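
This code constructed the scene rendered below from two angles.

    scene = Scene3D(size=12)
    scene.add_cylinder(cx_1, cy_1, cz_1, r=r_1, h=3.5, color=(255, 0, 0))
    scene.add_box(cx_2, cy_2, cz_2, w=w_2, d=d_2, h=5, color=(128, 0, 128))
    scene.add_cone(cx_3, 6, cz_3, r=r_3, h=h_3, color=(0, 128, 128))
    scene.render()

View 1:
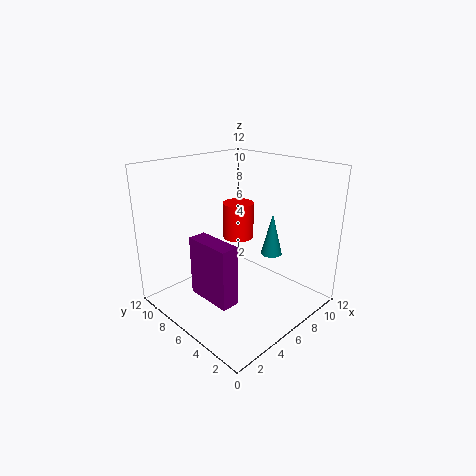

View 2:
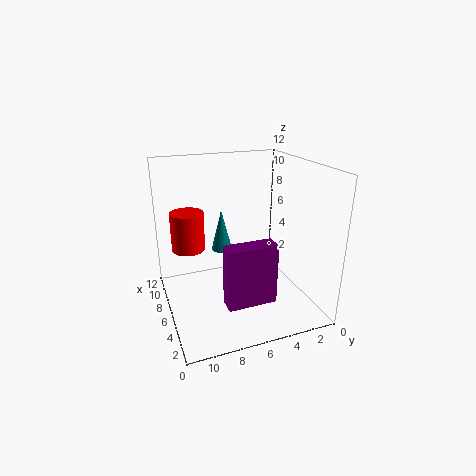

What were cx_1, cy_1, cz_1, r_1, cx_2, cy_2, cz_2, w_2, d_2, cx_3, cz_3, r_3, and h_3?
cx_1 = 9.5, cy_1 = 9.5, cz_1 = 4, r_1 = 1.5, cx_2 = 2.5, cy_2 = 4, cz_2 = 1.5, w_2 = 1.5, d_2 = 4, cx_3 = 10.5, cz_3 = 3, r_3 = 1, h_3 = 4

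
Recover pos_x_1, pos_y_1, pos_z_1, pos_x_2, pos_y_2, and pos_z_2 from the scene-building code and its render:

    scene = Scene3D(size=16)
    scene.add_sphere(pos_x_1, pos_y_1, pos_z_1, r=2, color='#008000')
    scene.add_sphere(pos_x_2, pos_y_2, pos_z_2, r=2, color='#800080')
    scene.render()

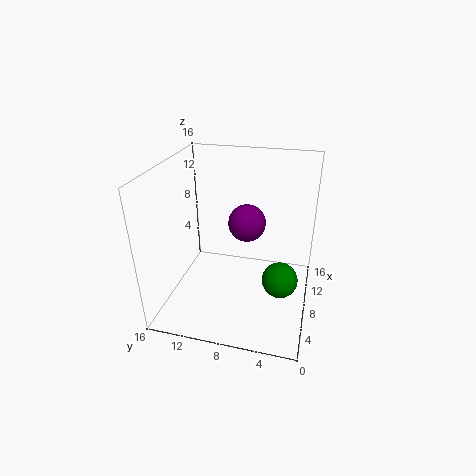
pos_x_1 = 7.5; pos_y_1 = 3; pos_z_1 = 3.5; pos_x_2 = 8; pos_y_2 = 7; pos_z_2 = 10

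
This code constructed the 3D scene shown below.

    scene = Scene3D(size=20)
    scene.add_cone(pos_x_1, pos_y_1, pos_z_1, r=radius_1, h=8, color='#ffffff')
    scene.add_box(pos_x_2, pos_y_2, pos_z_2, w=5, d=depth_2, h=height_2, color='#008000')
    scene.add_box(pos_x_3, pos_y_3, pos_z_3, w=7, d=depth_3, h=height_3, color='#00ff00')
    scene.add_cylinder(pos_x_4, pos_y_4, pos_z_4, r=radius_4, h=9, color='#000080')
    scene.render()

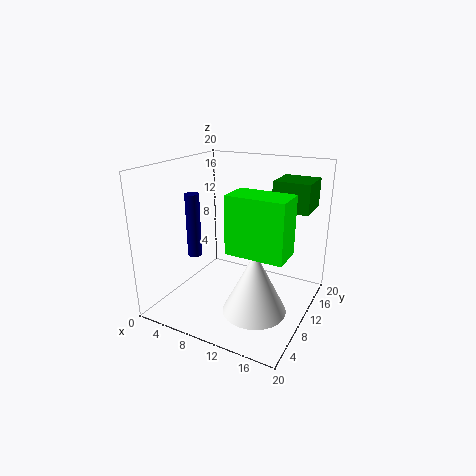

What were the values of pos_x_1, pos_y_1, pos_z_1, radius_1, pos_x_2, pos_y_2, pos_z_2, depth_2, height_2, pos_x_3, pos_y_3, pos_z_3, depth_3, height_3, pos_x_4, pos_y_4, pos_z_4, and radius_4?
pos_x_1 = 15, pos_y_1 = 5, pos_z_1 = 3, radius_1 = 4, pos_x_2 = 14, pos_y_2 = 12, pos_z_2 = 14, depth_2 = 5, height_2 = 4, pos_x_3 = 12, pos_y_3 = 3, pos_z_3 = 11, depth_3 = 4, height_3 = 7, pos_x_4 = 4, pos_y_4 = 8, pos_z_4 = 7, radius_4 = 1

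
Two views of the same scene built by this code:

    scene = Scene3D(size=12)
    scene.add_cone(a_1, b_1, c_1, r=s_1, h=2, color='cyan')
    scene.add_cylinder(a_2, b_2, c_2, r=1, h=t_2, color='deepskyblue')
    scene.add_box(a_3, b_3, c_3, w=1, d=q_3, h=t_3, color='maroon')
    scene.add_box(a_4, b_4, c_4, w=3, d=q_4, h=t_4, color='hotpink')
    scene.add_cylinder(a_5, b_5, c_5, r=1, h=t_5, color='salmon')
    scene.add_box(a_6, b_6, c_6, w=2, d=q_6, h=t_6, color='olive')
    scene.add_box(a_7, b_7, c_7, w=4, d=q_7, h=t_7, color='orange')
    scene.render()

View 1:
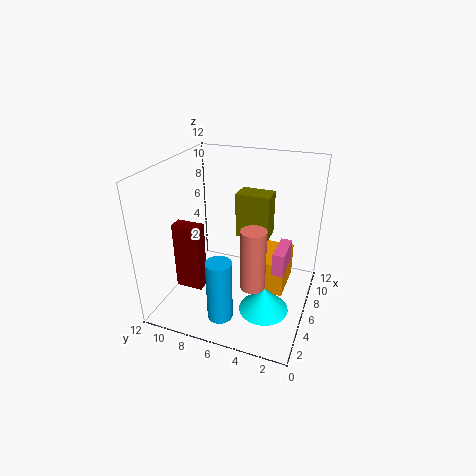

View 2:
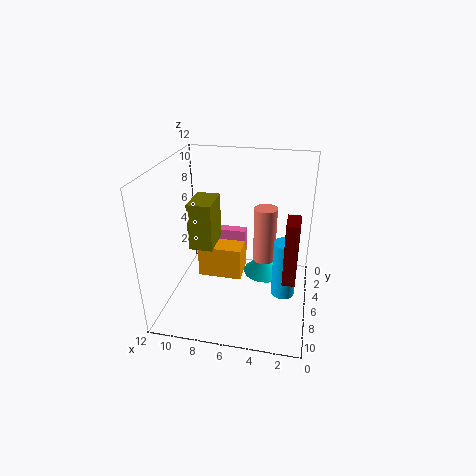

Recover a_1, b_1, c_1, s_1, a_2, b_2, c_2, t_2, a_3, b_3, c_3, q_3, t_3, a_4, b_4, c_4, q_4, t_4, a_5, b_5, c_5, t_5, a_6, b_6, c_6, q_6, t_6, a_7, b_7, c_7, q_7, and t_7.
a_1 = 4, b_1 = 3, c_1 = 1, s_1 = 2, a_2 = 2, b_2 = 6, c_2 = 1, t_2 = 5, a_3 = 1, b_3 = 7, c_3 = 4, q_3 = 2, t_3 = 5, a_4 = 6, b_4 = 2, c_4 = 3, q_4 = 1, t_4 = 2, a_5 = 4, b_5 = 4, c_5 = 3, t_5 = 5, a_6 = 8, b_6 = 4, c_6 = 5, q_6 = 3, t_6 = 4, a_7 = 6, b_7 = 2, c_7 = 1, q_7 = 3, t_7 = 3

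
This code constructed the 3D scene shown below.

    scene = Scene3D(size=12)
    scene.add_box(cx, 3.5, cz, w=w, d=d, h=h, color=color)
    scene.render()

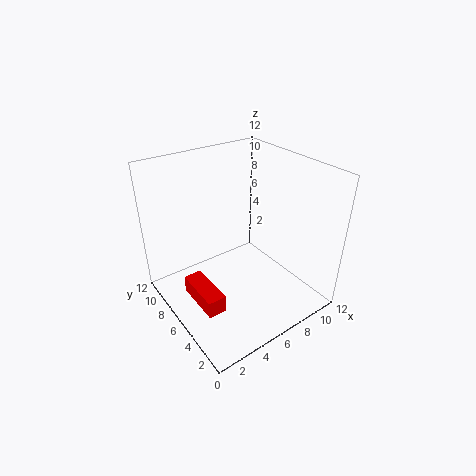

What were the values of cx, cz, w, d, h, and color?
cx = 1.5; cz = 1.5; w = 1.5; d = 4; h = 1.5; color = 'red'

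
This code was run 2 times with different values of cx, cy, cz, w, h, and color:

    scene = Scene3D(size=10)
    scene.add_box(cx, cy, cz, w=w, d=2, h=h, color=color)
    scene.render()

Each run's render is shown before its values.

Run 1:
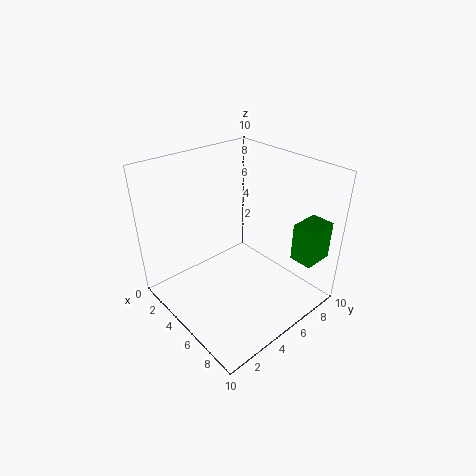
cx = 8.5, cy = 6.5, cz = 4.5, w = 1.5, h = 2.5, color = 'green'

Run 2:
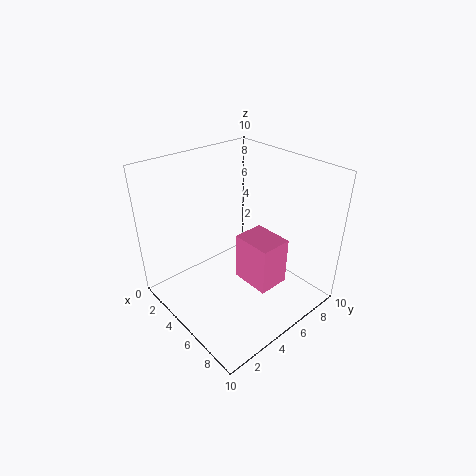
cx = 6.5, cy = 3.5, cz = 3.5, w = 2.5, h = 3, color = 'hotpink'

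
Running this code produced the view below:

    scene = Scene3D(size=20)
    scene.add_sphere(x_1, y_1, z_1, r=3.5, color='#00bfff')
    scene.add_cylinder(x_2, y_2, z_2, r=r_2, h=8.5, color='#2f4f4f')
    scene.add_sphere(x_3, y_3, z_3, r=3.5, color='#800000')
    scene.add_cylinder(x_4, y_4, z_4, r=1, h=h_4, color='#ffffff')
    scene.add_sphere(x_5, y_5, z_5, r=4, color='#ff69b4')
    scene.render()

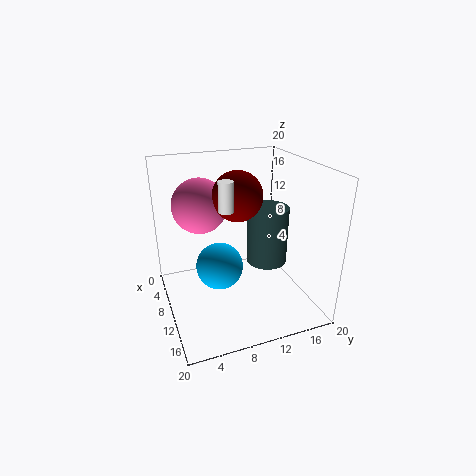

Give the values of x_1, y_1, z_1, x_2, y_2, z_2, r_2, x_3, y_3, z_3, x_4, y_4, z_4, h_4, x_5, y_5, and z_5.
x_1 = 7.5, y_1 = 8, z_1 = 4.5, x_2 = 9, y_2 = 15, z_2 = 5, r_2 = 3, x_3 = 8.5, y_3 = 10.5, z_3 = 15.5, x_4 = 11, y_4 = 8, z_4 = 14.5, h_4 = 4, x_5 = 5, y_5 = 6, z_5 = 13.5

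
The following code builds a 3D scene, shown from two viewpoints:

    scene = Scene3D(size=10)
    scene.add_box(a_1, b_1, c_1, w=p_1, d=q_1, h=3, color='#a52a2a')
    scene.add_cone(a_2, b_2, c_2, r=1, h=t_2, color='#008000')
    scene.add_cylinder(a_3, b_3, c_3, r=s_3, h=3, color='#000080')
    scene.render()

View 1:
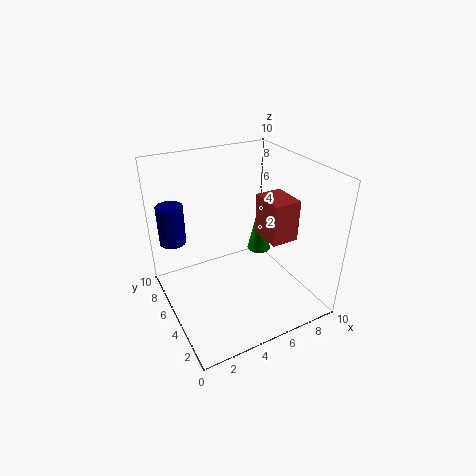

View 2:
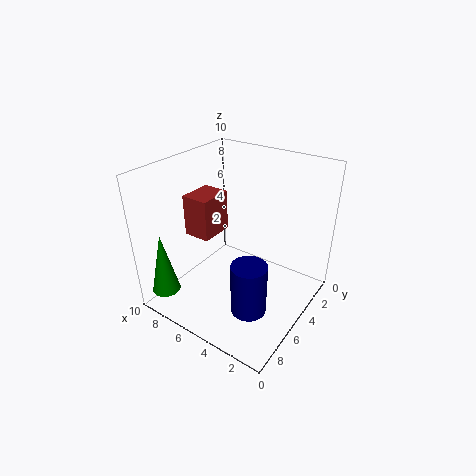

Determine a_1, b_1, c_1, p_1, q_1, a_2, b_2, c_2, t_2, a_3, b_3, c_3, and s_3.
a_1 = 7, b_1 = 3.5, c_1 = 4.5, p_1 = 2, q_1 = 2.5, a_2 = 9, b_2 = 8.5, c_2 = 1, t_2 = 4.5, a_3 = 1.5, b_3 = 9, c_3 = 3.5, s_3 = 1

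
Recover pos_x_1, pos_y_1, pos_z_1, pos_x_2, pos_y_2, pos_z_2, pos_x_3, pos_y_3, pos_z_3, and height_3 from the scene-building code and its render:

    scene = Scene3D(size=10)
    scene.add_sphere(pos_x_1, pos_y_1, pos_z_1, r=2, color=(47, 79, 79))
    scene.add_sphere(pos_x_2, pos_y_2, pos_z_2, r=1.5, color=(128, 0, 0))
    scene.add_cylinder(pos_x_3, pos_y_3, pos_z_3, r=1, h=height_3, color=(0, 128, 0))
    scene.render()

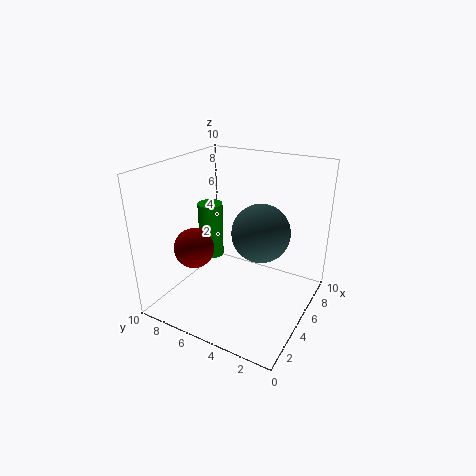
pos_x_1 = 5.5, pos_y_1 = 3.5, pos_z_1 = 5.5, pos_x_2 = 4.5, pos_y_2 = 8.5, pos_z_2 = 3.5, pos_x_3 = 7.5, pos_y_3 = 9, pos_z_3 = 1.5, height_3 = 4.5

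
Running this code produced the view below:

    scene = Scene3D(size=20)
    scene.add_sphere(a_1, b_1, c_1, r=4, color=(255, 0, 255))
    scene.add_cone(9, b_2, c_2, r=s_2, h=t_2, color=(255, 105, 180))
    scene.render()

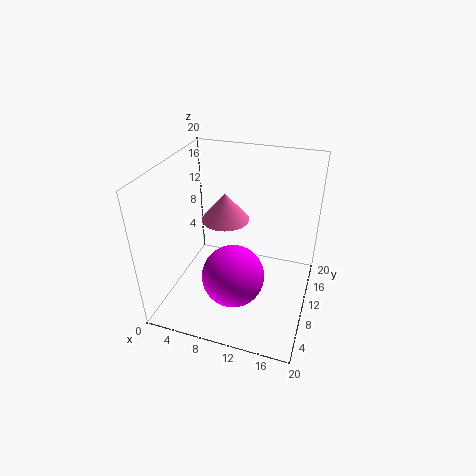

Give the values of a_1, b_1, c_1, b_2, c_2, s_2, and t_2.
a_1 = 11; b_1 = 5; c_1 = 7.5; b_2 = 8; c_2 = 14; s_2 = 3; t_2 = 3.5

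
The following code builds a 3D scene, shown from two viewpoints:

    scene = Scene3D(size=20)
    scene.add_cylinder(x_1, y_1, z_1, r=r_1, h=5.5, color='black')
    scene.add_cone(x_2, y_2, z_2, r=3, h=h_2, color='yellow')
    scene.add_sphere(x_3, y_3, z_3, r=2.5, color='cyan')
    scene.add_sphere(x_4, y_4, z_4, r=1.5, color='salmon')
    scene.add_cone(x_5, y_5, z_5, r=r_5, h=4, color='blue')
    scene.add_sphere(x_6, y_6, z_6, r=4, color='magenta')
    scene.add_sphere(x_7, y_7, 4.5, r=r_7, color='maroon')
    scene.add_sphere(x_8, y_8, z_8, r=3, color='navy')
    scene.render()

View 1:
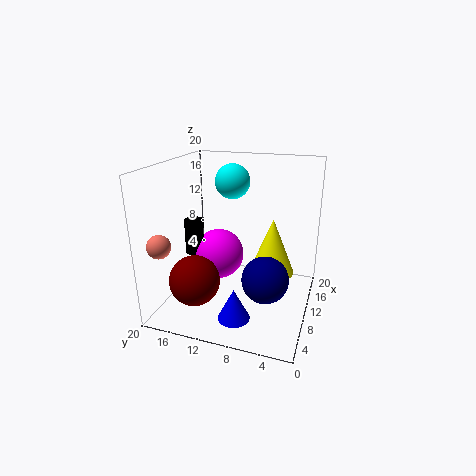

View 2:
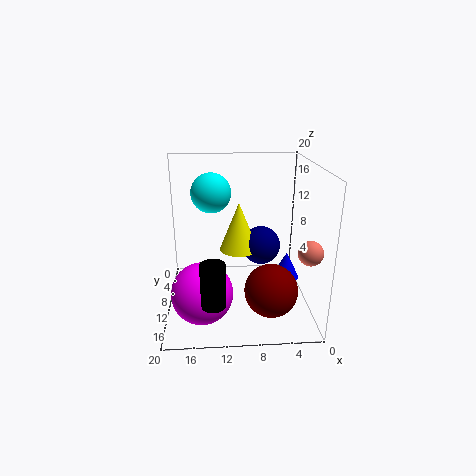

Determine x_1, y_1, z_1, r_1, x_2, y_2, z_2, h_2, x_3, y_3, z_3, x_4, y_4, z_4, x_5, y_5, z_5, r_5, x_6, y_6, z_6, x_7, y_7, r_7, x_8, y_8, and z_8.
x_1 = 13.5, y_1 = 18.5, z_1 = 5, r_1 = 1.5, x_2 = 9.5, y_2 = 5, z_2 = 6, h_2 = 7.5, x_3 = 13.5, y_3 = 12, z_3 = 17, x_4 = 2, y_4 = 17.5, z_4 = 11, x_5 = 2.5, y_5 = 8, z_5 = 2.5, r_5 = 2, x_6 = 15, y_6 = 15, z_6 = 4.5, x_7 = 6, y_7 = 15, r_7 = 3.5, x_8 = 6, y_8 = 5, z_8 = 6.5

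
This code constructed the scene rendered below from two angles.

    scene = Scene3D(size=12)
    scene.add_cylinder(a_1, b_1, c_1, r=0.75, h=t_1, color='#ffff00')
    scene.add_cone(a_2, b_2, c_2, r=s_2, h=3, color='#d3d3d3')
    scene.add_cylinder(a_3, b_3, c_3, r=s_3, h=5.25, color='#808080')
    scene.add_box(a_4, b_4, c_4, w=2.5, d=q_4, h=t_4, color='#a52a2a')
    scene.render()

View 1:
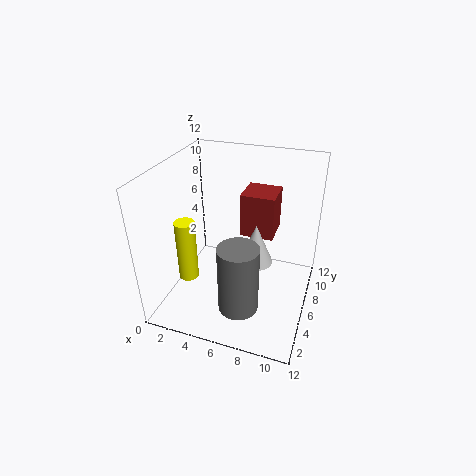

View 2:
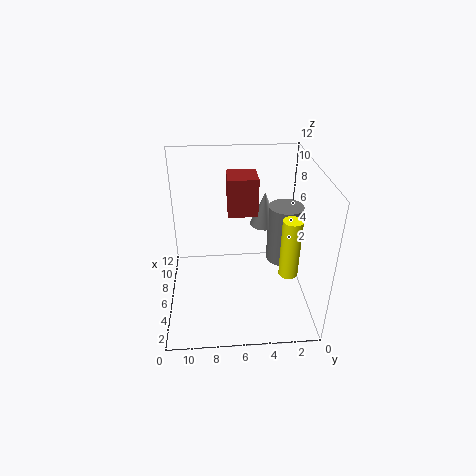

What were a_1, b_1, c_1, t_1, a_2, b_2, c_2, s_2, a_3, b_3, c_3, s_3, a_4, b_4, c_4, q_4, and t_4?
a_1 = 3.25, b_1 = 2.25, c_1 = 4.25, t_1 = 4.75, a_2 = 8.25, b_2 = 3.5, c_2 = 6, s_2 = 1.25, a_3 = 7.5, b_3 = 1.75, c_3 = 2.75, s_3 = 1.5, a_4 = 6.75, b_4 = 4.25, c_4 = 7.5, q_4 = 2.5, t_4 = 3.25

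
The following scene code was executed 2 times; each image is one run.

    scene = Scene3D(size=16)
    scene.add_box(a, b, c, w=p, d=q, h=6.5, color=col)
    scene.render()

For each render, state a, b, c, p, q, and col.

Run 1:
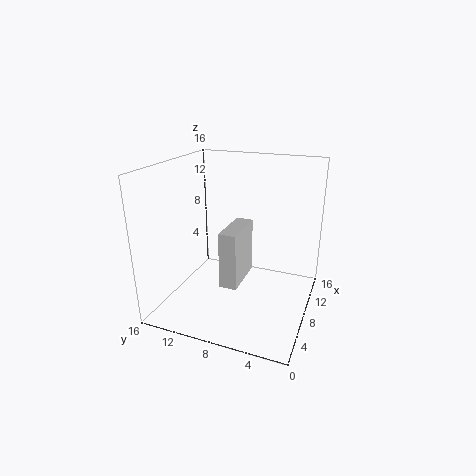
a = 6; b = 7.5; c = 2.5; p = 5.5; q = 2; col = 'lightgray'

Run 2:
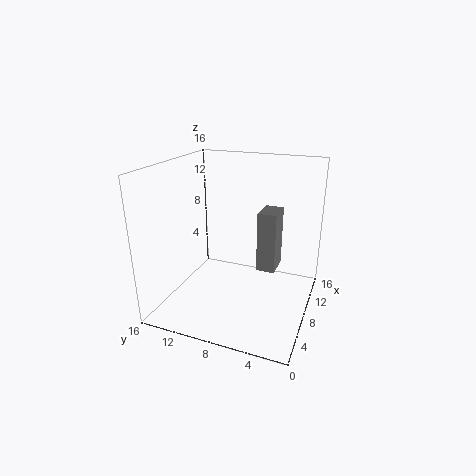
a = 7; b = 3.5; c = 5; p = 3; q = 2; col = 'gray'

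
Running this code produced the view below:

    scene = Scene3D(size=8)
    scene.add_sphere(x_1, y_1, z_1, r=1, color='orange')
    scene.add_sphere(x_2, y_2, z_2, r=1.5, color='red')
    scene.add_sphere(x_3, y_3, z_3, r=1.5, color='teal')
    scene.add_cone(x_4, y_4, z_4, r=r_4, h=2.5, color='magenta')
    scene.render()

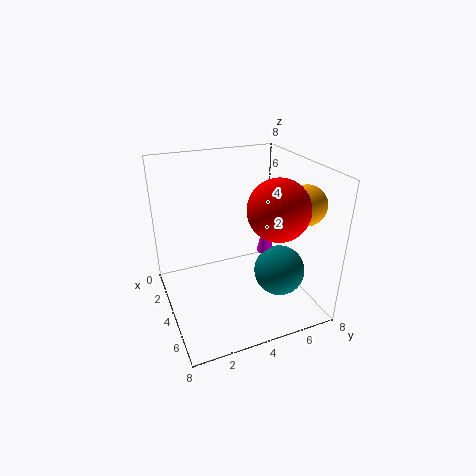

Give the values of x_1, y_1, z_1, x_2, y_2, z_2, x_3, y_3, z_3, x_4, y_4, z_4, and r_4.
x_1 = 6.5, y_1 = 6.5, z_1 = 6.5, x_2 = 6.5, y_2 = 5, z_2 = 6.5, x_3 = 4.5, y_3 = 6.5, z_3 = 1.5, x_4 = 3.5, y_4 = 6, z_4 = 2.5, r_4 = 0.5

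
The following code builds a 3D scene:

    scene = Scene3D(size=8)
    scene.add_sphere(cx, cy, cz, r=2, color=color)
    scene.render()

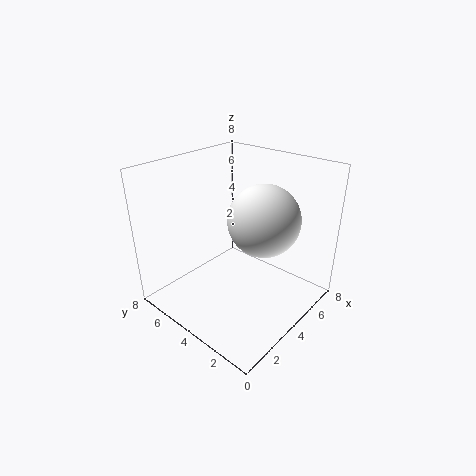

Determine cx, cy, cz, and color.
cx = 5; cy = 3; cz = 5; color = 'white'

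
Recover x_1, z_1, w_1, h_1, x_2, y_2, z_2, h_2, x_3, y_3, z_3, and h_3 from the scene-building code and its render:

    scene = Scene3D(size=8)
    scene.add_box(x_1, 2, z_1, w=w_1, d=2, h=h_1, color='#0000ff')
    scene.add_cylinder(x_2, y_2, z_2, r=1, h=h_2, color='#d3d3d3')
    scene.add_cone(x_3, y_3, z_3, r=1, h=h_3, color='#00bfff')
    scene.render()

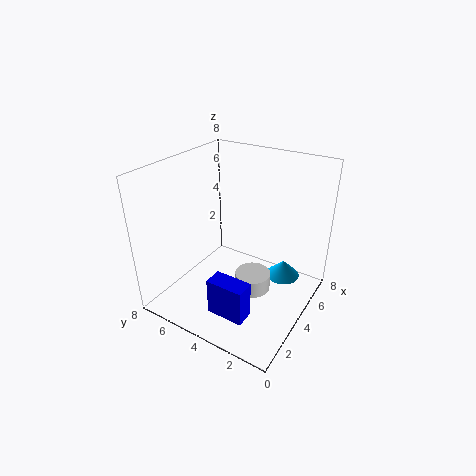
x_1 = 1, z_1 = 1, w_1 = 1, h_1 = 2, x_2 = 4, y_2 = 3, z_2 = 1, h_2 = 1, x_3 = 6, y_3 = 2, z_3 = 1, h_3 = 1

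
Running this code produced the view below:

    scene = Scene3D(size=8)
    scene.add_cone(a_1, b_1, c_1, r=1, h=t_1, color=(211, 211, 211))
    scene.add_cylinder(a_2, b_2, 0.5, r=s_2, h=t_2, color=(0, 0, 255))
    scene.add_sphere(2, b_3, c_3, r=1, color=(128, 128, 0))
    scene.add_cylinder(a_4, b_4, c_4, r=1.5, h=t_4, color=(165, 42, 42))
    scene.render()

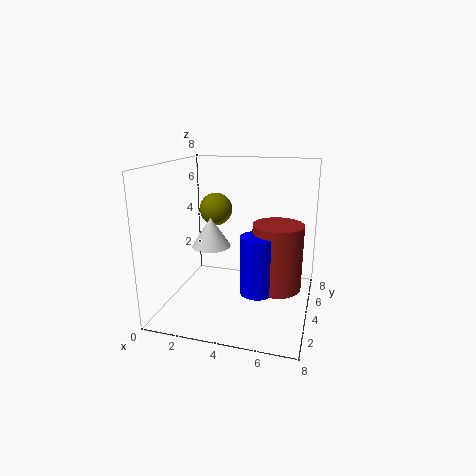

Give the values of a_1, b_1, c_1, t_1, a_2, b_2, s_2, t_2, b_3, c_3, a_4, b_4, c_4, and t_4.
a_1 = 3; b_1 = 2.5; c_1 = 4; t_1 = 1.5; a_2 = 5; b_2 = 4.5; s_2 = 1; t_2 = 3.5; b_3 = 6; c_3 = 5; a_4 = 6; b_4 = 5.5; c_4 = 0.5; t_4 = 4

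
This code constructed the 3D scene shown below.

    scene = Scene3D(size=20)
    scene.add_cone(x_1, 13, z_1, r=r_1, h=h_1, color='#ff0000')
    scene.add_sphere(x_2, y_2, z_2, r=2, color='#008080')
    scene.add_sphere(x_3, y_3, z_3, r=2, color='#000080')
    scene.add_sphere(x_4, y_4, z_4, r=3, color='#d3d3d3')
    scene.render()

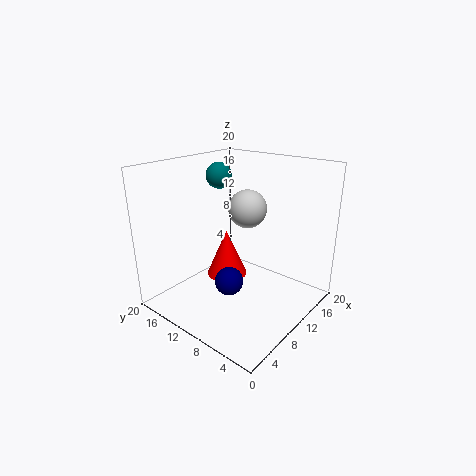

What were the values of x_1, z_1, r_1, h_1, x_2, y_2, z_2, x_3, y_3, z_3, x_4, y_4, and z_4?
x_1 = 11, z_1 = 3, r_1 = 3, h_1 = 7, x_2 = 14, y_2 = 17, z_2 = 17, x_3 = 8, y_3 = 10, z_3 = 4, x_4 = 16, y_4 = 13, z_4 = 12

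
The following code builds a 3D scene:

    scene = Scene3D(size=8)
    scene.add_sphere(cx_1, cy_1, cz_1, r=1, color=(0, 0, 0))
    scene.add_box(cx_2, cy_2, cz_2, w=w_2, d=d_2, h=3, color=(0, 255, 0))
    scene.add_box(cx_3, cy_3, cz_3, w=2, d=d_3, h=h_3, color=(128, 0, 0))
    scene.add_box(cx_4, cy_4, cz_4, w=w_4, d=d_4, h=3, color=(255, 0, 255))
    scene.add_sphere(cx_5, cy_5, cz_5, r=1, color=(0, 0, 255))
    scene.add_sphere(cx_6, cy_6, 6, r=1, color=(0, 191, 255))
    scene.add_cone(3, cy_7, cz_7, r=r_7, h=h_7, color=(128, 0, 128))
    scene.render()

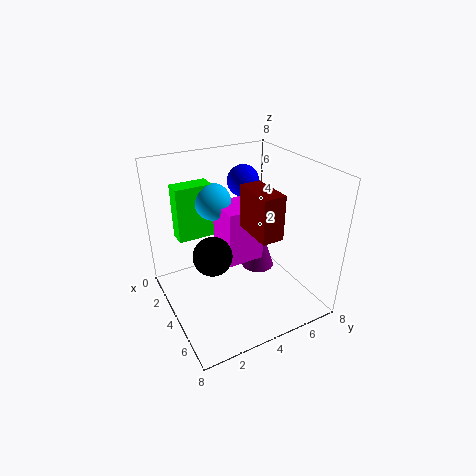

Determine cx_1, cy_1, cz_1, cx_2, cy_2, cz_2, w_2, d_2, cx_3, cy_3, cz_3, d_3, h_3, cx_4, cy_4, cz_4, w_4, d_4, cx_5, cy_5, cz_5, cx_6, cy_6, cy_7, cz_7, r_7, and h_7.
cx_1 = 5
cy_1 = 2
cz_1 = 4
cx_2 = 2
cy_2 = 1
cz_2 = 4
w_2 = 1
d_2 = 2
cx_3 = 6
cy_3 = 3
cz_3 = 6
d_3 = 1
h_3 = 2
cx_4 = 3
cy_4 = 3
cz_4 = 3
w_4 = 2
d_4 = 2
cx_5 = 1
cy_5 = 6
cz_5 = 6
cx_6 = 3
cy_6 = 3
cy_7 = 6
cz_7 = 1
r_7 = 1
h_7 = 3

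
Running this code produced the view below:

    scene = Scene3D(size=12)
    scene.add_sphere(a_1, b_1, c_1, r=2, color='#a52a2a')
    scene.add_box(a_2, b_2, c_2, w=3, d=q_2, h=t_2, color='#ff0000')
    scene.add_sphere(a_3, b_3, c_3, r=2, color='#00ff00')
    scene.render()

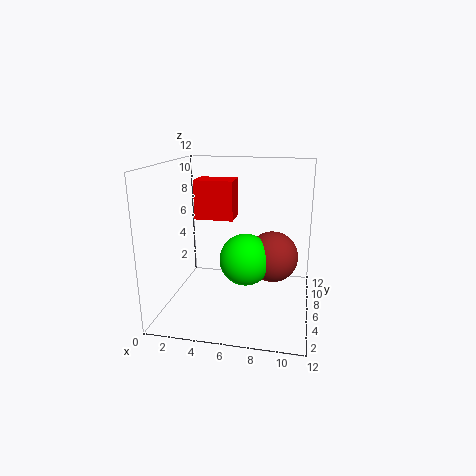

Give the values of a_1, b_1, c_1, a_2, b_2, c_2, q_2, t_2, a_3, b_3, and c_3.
a_1 = 9; b_1 = 5; c_1 = 5; a_2 = 3; b_2 = 4; c_2 = 8; q_2 = 2; t_2 = 3; a_3 = 7; b_3 = 4; c_3 = 5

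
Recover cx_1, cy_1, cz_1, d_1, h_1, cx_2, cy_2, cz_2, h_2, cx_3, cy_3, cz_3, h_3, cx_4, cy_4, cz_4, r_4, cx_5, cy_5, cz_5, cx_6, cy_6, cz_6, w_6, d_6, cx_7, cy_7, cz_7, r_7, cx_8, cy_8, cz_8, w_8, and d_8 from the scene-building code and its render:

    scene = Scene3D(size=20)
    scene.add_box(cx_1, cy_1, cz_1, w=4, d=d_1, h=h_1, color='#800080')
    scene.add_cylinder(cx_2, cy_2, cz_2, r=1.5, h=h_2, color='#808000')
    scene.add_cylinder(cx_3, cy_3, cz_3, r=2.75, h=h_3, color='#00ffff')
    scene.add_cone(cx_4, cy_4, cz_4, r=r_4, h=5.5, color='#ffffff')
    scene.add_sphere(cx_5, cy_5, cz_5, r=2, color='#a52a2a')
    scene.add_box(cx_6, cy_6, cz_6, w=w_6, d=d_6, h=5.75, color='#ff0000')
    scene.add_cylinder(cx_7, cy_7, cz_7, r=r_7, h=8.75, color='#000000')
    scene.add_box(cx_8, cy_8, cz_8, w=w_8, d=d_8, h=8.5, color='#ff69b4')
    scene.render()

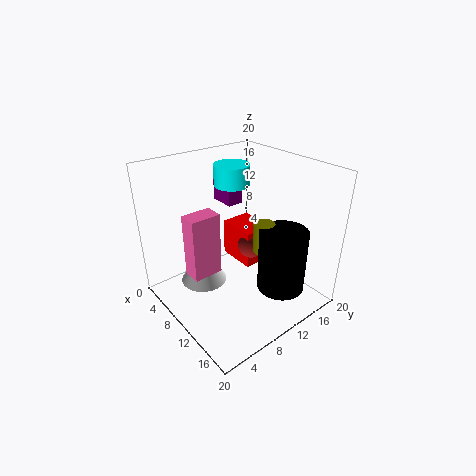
cx_1 = 0.5
cy_1 = 12.75
cz_1 = 12
d_1 = 2.5
h_1 = 3.75
cx_2 = 12.25
cy_2 = 12.75
cz_2 = 8
h_2 = 4.25
cx_3 = 3.25
cy_3 = 14.25
cz_3 = 14.75
h_3 = 3.25
cx_4 = 4.5
cy_4 = 7.5
cz_4 = 1
r_4 = 3.5
cx_5 = 8.25
cy_5 = 14
cz_5 = 6.5
cx_6 = 3
cy_6 = 12.75
cz_6 = 3.25
w_6 = 6
d_6 = 4.75
cx_7 = 15.5
cy_7 = 13.25
cz_7 = 3.5
r_7 = 3.25
cx_8 = 8.25
cy_8 = 2.5
cz_8 = 6.5
w_8 = 2.5
d_8 = 4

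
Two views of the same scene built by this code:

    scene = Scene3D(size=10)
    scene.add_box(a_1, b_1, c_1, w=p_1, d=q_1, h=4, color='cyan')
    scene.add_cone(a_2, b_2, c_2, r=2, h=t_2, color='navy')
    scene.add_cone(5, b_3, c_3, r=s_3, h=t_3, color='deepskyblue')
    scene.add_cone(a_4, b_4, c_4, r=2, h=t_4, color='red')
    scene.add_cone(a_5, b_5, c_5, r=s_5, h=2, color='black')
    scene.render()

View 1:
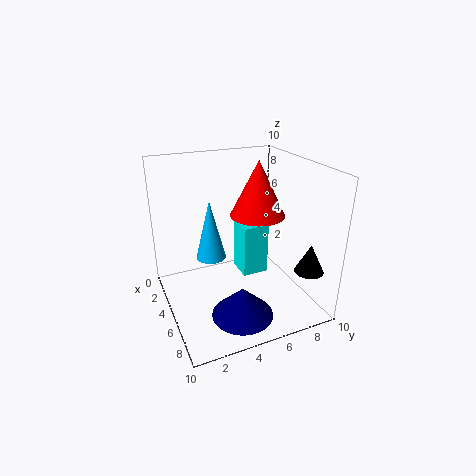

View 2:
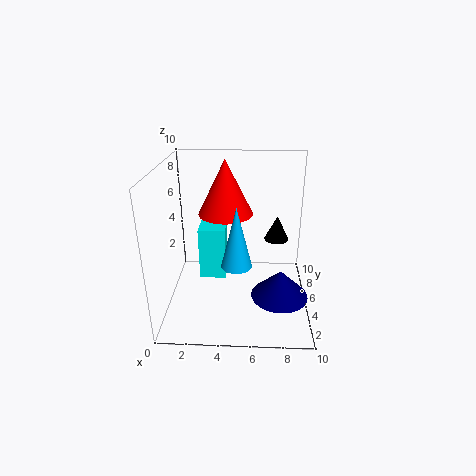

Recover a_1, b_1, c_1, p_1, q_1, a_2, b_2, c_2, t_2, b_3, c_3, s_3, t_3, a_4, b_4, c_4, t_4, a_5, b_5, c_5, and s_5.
a_1 = 2; b_1 = 6; c_1 = 1; p_1 = 2; q_1 = 2; a_2 = 8; b_2 = 4; c_2 = 1; t_2 = 2; b_3 = 3; c_3 = 4; s_3 = 1; t_3 = 4; a_4 = 4; b_4 = 7; c_4 = 6; t_4 = 4; a_5 = 8; b_5 = 9; c_5 = 3; s_5 = 1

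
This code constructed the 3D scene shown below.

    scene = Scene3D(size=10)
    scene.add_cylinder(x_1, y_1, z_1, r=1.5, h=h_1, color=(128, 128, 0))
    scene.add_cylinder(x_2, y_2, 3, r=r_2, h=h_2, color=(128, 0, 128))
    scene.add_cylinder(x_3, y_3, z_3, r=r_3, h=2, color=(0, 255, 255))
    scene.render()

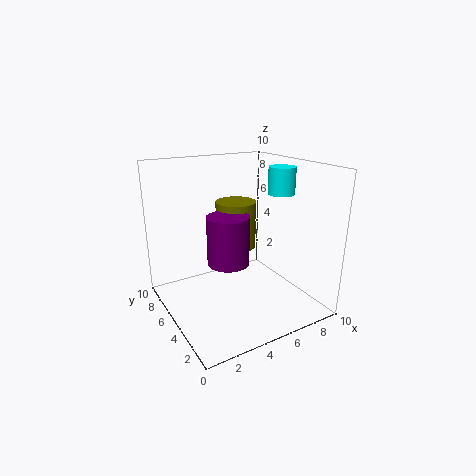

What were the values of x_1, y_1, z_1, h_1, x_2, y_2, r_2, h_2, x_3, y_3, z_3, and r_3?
x_1 = 6
y_1 = 7
z_1 = 3.5
h_1 = 3.5
x_2 = 4.5
y_2 = 5.5
r_2 = 1.5
h_2 = 3.5
x_3 = 9
y_3 = 5.5
z_3 = 7.5
r_3 = 1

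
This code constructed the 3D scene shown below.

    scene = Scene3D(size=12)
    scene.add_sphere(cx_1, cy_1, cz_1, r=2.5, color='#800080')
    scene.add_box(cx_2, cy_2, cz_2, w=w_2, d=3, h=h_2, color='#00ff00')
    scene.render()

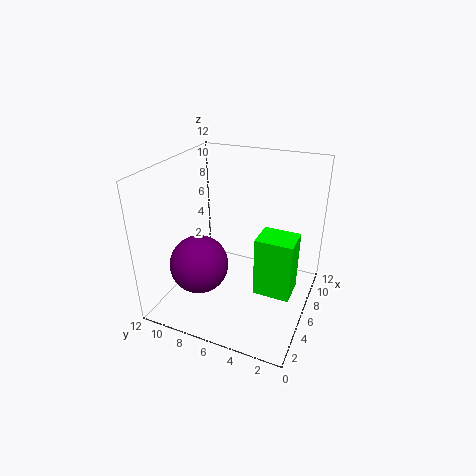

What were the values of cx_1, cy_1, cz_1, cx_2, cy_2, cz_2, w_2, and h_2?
cx_1 = 4.5; cy_1 = 9; cz_1 = 3.5; cx_2 = 4.5; cy_2 = 1; cz_2 = 2; w_2 = 2.5; h_2 = 5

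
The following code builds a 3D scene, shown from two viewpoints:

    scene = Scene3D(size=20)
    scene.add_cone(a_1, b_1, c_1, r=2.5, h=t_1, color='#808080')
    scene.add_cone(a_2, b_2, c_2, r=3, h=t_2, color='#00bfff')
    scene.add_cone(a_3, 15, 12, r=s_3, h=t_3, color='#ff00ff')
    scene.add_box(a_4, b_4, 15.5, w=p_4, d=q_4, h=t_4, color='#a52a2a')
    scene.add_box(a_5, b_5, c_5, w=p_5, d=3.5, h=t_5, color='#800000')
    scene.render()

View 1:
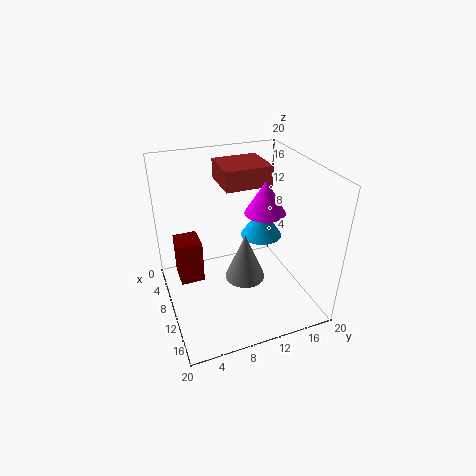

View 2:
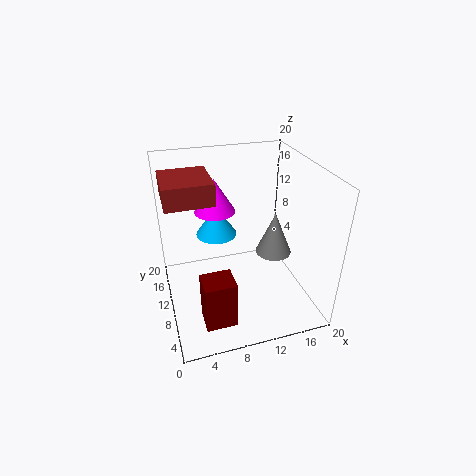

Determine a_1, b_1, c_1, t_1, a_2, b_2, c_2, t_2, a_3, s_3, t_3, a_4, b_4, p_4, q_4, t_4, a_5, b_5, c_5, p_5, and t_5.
a_1 = 15
b_1 = 9
c_1 = 7.5
t_1 = 6
a_2 = 8
b_2 = 14.5
c_2 = 8.5
t_2 = 4.5
a_3 = 8
s_3 = 3
t_3 = 5
a_4 = 0.5
b_4 = 9.5
p_4 = 6.5
q_4 = 7
t_4 = 3
a_5 = 3.5
b_5 = 2
c_5 = 2
p_5 = 4
t_5 = 6.5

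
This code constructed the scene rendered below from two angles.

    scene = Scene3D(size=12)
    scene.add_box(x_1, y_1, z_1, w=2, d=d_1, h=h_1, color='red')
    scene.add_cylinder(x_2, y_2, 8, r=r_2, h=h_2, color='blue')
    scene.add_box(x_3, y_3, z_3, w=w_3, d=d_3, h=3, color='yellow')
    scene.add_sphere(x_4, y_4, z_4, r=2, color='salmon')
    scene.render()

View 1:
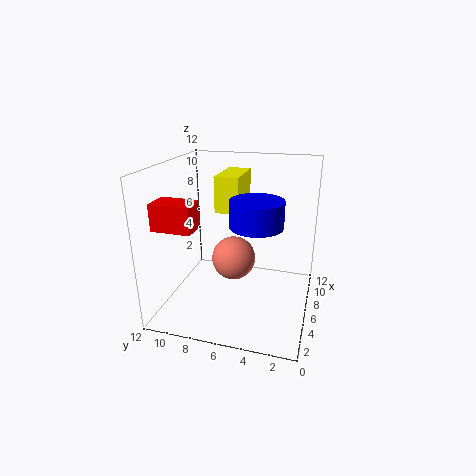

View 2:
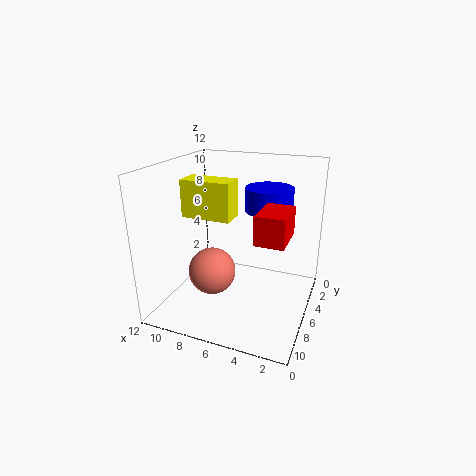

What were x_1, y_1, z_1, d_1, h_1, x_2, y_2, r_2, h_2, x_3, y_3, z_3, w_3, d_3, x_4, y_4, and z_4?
x_1 = 1; y_1 = 8; z_1 = 8; d_1 = 3; h_1 = 2; x_2 = 4; y_2 = 4; r_2 = 2; h_2 = 2; x_3 = 6; y_3 = 6; z_3 = 8; w_3 = 4; d_3 = 2; x_4 = 8; y_4 = 7; z_4 = 3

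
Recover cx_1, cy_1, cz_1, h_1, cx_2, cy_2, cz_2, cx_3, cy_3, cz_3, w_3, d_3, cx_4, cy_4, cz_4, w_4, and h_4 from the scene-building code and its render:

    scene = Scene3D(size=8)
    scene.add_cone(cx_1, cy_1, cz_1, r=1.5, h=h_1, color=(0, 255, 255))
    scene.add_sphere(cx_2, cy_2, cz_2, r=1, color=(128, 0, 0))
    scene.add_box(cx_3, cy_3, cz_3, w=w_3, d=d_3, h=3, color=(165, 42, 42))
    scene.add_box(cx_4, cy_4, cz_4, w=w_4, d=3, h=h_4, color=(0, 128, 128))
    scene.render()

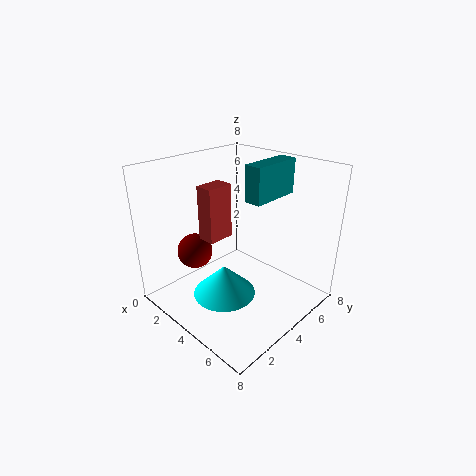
cx_1 = 5.5, cy_1 = 1.5, cz_1 = 2.5, h_1 = 1.5, cx_2 = 2, cy_2 = 2.5, cz_2 = 3, cx_3 = 2.5, cy_3 = 2.5, cz_3 = 4, w_3 = 1, d_3 = 1.5, cx_4 = 4, cy_4 = 4.5, cz_4 = 6, w_4 = 1, h_4 = 2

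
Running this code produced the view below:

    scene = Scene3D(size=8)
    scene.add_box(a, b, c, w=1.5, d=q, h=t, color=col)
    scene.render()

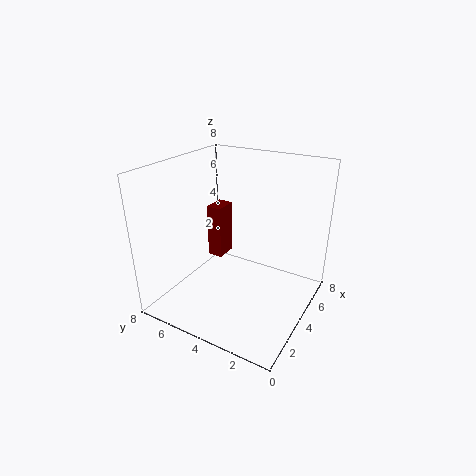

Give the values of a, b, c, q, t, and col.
a = 6
b = 6.5
c = 1
q = 1
t = 3.5
col = 'maroon'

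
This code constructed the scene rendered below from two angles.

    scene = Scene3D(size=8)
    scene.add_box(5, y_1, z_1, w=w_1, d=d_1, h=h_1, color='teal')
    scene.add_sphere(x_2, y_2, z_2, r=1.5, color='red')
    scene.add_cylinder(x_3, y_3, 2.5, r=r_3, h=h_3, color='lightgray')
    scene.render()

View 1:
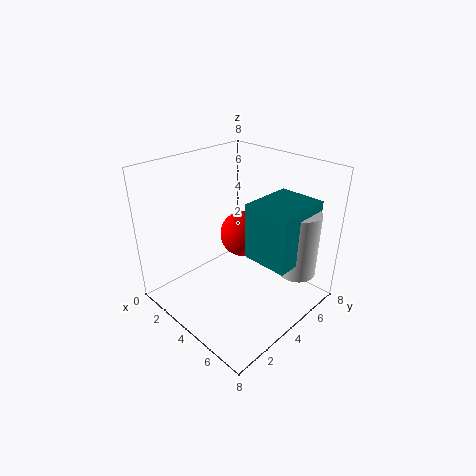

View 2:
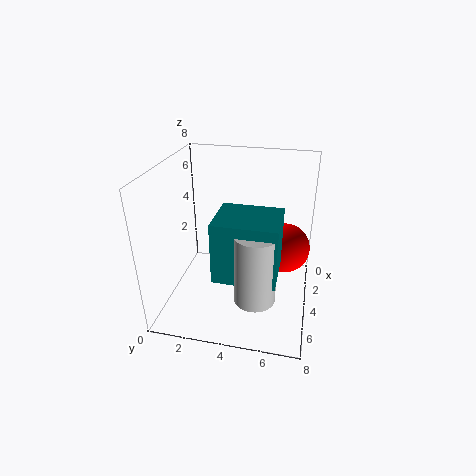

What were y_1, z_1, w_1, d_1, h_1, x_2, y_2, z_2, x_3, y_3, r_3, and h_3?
y_1 = 3.5, z_1 = 3.5, w_1 = 2.5, d_1 = 3, h_1 = 3, x_2 = 2, y_2 = 6.5, z_2 = 2.5, x_3 = 7, y_3 = 5.5, r_3 = 1, h_3 = 3.5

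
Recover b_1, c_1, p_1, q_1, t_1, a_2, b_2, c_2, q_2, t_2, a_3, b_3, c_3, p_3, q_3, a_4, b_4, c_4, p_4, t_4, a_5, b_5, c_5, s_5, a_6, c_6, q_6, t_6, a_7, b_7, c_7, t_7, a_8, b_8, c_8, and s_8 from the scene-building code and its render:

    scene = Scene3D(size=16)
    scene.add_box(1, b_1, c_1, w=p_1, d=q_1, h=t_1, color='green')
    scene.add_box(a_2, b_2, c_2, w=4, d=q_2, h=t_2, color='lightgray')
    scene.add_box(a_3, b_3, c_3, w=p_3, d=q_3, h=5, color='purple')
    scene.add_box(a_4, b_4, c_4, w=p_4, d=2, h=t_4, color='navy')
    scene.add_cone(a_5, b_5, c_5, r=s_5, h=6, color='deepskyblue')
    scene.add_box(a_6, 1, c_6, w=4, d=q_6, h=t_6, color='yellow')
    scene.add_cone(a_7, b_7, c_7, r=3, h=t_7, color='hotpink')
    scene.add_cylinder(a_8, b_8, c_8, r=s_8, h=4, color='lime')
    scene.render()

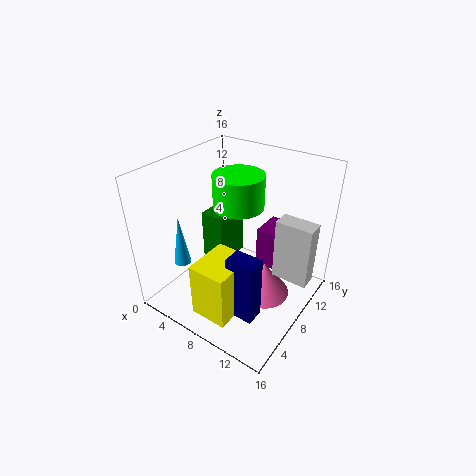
b_1 = 10, c_1 = 1, p_1 = 3, q_1 = 5, t_1 = 7, a_2 = 12, b_2 = 9, c_2 = 4, q_2 = 2, t_2 = 7, a_3 = 8, b_3 = 12, c_3 = 2, p_3 = 4, q_3 = 4, a_4 = 10, b_4 = 3, c_4 = 2, p_4 = 3, t_4 = 7, a_5 = 2, b_5 = 5, c_5 = 4, s_5 = 1, a_6 = 7, c_6 = 2, q_6 = 5, t_6 = 6, a_7 = 11, b_7 = 9, c_7 = 1, t_7 = 4, a_8 = 6, b_8 = 11, c_8 = 10, s_8 = 3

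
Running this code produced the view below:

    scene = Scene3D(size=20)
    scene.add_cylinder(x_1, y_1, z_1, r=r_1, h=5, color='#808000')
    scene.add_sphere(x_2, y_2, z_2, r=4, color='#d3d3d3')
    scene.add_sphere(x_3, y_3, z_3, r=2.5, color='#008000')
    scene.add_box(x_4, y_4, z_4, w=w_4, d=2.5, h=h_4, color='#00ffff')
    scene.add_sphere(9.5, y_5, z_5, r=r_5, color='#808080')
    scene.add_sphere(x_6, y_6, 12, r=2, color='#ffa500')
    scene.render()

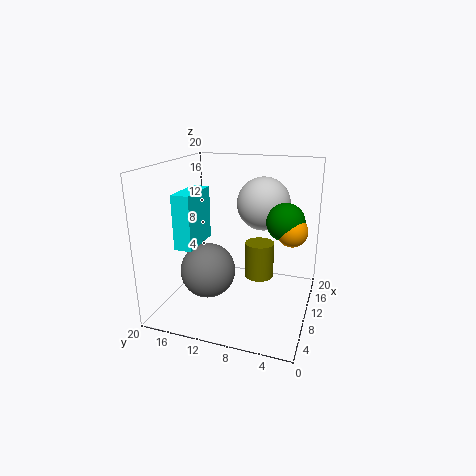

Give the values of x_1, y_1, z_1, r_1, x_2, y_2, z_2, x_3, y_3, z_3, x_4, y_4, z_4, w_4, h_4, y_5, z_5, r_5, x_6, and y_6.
x_1 = 10.5
y_1 = 7
z_1 = 4.5
r_1 = 2
x_2 = 16
y_2 = 8
z_2 = 13.5
x_3 = 10
y_3 = 3.5
z_3 = 13
x_4 = 5.5
y_4 = 15
z_4 = 9
w_4 = 6.5
h_4 = 7.5
y_5 = 14.5
z_5 = 4.5
r_5 = 4
x_6 = 9.5
y_6 = 2.5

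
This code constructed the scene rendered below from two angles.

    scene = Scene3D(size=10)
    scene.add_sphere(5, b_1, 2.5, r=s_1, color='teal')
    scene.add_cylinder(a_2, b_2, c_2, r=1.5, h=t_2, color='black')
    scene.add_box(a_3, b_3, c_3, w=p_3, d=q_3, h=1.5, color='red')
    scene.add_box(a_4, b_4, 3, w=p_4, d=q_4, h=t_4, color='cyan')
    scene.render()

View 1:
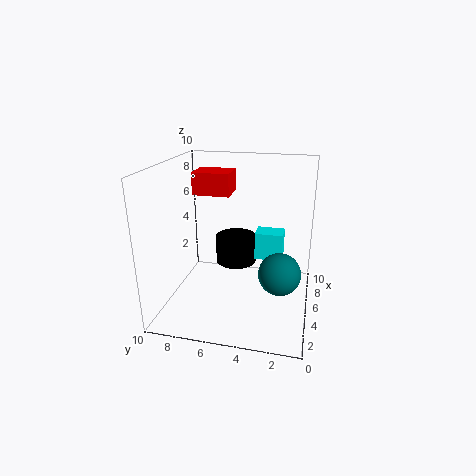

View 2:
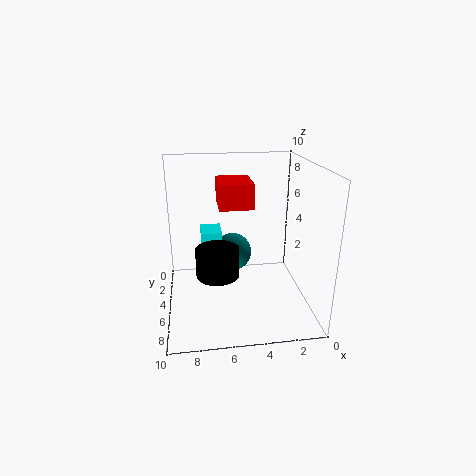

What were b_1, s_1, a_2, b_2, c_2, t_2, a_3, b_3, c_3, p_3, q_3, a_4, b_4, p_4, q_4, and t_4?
b_1 = 2; s_1 = 1.5; a_2 = 6.5; b_2 = 5.5; c_2 = 2.5; t_2 = 2; a_3 = 4.5; b_3 = 5.5; c_3 = 8; p_3 = 2; q_3 = 2.5; a_4 = 6; b_4 = 2; p_4 = 1.5; q_4 = 2; t_4 = 2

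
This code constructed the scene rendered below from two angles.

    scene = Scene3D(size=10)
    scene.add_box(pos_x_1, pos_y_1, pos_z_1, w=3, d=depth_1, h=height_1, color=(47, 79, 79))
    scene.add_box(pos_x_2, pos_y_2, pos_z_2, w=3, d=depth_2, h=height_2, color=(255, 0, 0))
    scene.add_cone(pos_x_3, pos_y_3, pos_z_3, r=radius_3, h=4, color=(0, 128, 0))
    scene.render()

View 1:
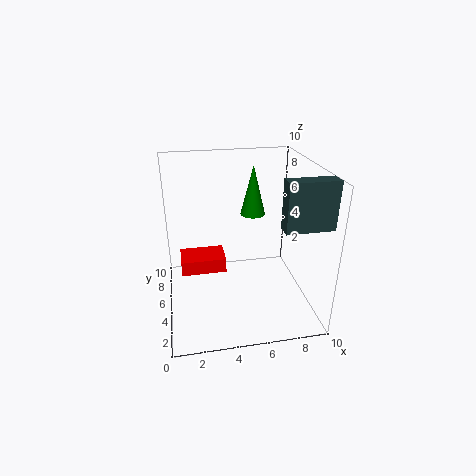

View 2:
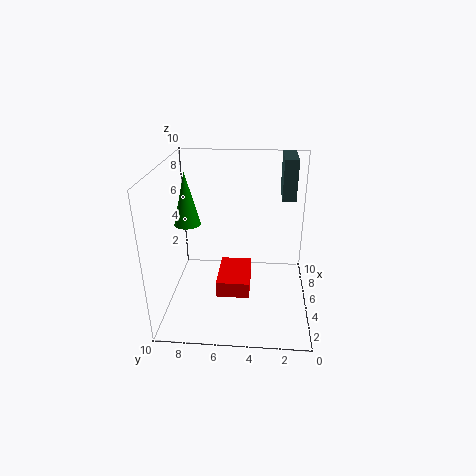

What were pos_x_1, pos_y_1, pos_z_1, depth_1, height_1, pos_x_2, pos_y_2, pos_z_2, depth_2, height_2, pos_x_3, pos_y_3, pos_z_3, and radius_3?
pos_x_1 = 7
pos_y_1 = 1
pos_z_1 = 7
depth_1 = 1
height_1 = 3
pos_x_2 = 1
pos_y_2 = 4
pos_z_2 = 3
depth_2 = 2
height_2 = 1
pos_x_3 = 7
pos_y_3 = 9
pos_z_3 = 5
radius_3 = 1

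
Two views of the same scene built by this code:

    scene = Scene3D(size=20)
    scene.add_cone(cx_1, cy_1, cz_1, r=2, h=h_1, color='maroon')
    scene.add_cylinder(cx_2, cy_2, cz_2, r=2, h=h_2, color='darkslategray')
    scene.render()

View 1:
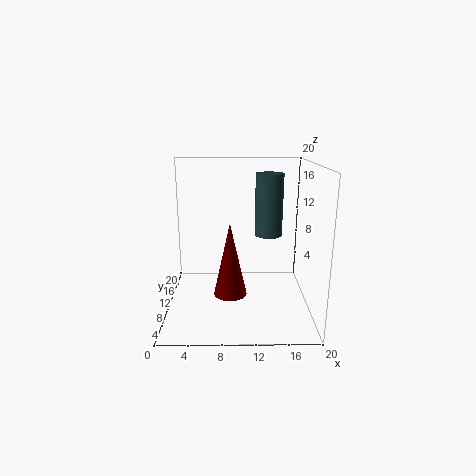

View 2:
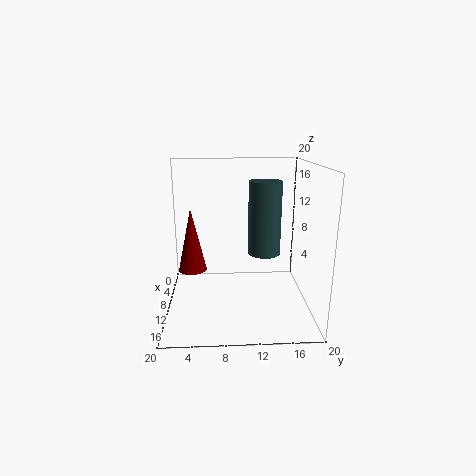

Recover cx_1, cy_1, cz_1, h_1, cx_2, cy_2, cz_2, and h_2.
cx_1 = 9
cy_1 = 3.5
cz_1 = 5
h_1 = 9
cx_2 = 14.5
cy_2 = 13
cz_2 = 9.5
h_2 = 9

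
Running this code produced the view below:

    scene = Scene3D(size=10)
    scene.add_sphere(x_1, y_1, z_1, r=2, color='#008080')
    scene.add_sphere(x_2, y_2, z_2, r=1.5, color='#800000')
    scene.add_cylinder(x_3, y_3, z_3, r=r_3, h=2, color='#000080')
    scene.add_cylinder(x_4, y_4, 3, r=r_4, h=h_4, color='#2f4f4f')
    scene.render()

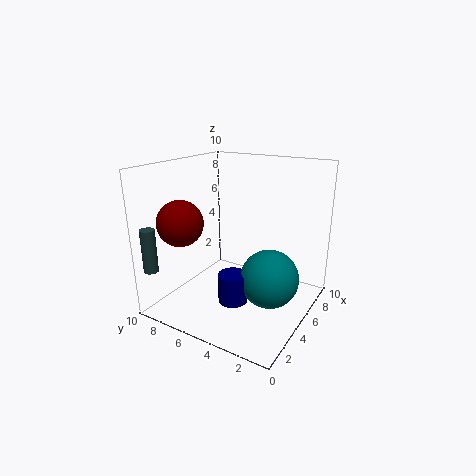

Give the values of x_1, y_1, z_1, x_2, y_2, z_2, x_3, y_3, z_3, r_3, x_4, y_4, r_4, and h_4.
x_1 = 5; y_1 = 2.5; z_1 = 2.5; x_2 = 2; y_2 = 7.5; z_2 = 6.5; x_3 = 3.5; y_3 = 4.5; z_3 = 1; r_3 = 1; x_4 = 1; y_4 = 9.5; r_4 = 0.5; h_4 = 3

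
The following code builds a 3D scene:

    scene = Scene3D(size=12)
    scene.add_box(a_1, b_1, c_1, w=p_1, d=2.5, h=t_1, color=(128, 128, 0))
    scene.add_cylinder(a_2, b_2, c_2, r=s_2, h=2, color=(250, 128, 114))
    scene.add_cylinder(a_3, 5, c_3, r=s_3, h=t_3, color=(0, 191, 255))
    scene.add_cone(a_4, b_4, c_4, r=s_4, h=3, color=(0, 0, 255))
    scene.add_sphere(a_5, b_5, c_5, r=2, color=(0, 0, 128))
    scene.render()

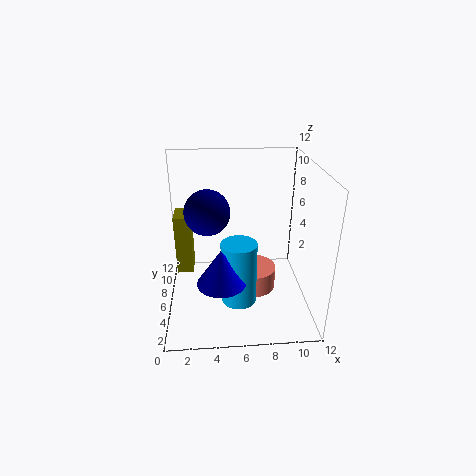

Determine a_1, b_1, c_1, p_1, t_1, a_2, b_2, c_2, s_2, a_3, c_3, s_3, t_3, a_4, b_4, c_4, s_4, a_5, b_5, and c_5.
a_1 = 0.5, b_1 = 8, c_1 = 1.5, p_1 = 1.5, t_1 = 5.5, a_2 = 7.5, b_2 = 7, c_2 = 0.5, s_2 = 2, a_3 = 6, c_3 = 0.5, s_3 = 1.5, t_3 = 5.5, a_4 = 4.5, b_4 = 4, c_4 = 3, s_4 = 2, a_5 = 3.5, b_5 = 8, c_5 = 7.5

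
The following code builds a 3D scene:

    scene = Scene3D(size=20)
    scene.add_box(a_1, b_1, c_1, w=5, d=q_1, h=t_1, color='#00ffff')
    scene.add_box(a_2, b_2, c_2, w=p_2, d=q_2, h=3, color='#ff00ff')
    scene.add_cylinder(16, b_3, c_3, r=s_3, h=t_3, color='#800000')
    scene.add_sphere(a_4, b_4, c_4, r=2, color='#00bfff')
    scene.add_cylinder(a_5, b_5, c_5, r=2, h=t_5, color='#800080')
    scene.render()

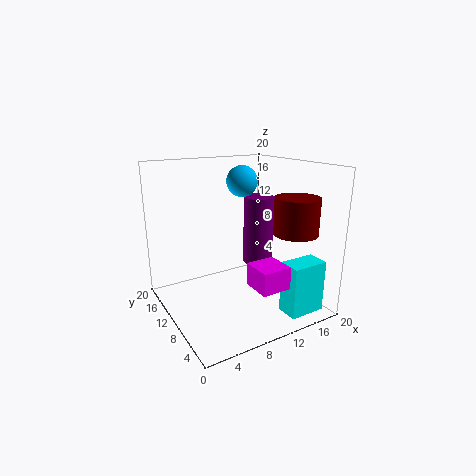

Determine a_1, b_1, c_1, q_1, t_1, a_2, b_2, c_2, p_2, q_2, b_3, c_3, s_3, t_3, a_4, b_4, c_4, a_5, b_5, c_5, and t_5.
a_1 = 13
b_1 = 1
c_1 = 1
q_1 = 3
t_1 = 7
a_2 = 9
b_2 = 2
c_2 = 5
p_2 = 4
q_2 = 4
b_3 = 5
c_3 = 11
s_3 = 3
t_3 = 5
a_4 = 10
b_4 = 9
c_4 = 18
a_5 = 12
b_5 = 8
c_5 = 7
t_5 = 9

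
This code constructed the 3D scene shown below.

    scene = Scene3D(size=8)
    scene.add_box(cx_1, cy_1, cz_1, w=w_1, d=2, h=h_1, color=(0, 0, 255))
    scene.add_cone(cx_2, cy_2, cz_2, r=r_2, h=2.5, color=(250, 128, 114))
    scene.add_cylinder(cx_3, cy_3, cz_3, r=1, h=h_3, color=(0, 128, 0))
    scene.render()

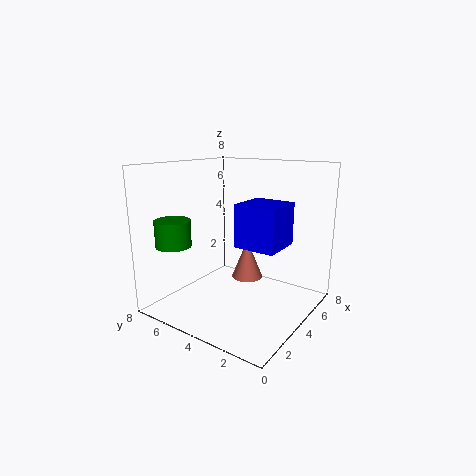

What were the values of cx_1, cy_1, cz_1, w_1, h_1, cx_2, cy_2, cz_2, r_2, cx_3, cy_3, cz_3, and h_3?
cx_1 = 1.5; cy_1 = 0.5; cz_1 = 4.5; w_1 = 2; h_1 = 2; cx_2 = 6.5; cy_2 = 5; cz_2 = 0.5; r_2 = 1; cx_3 = 2; cy_3 = 7; cz_3 = 3.5; h_3 = 1.5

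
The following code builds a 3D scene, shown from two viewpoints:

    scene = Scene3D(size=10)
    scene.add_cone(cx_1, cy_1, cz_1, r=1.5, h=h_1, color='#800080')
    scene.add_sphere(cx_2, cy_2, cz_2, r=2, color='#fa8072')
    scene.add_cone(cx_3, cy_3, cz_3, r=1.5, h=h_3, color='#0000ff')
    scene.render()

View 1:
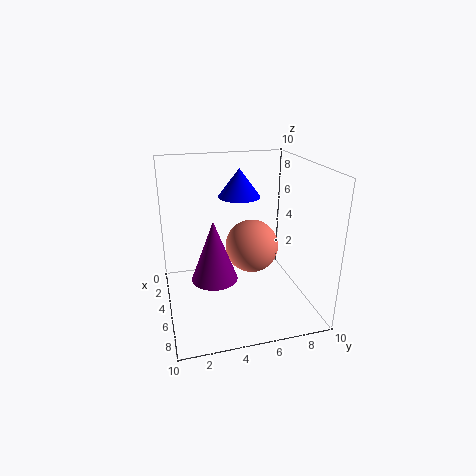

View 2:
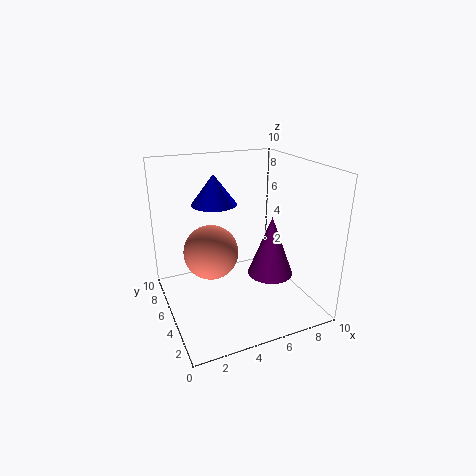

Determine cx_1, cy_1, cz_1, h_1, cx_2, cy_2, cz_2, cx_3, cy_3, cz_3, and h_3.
cx_1 = 6.5, cy_1 = 3, cz_1 = 3, h_1 = 4, cx_2 = 3.5, cy_2 = 6.5, cz_2 = 3.5, cx_3 = 3.5, cy_3 = 5.5, cz_3 = 7.5, h_3 = 2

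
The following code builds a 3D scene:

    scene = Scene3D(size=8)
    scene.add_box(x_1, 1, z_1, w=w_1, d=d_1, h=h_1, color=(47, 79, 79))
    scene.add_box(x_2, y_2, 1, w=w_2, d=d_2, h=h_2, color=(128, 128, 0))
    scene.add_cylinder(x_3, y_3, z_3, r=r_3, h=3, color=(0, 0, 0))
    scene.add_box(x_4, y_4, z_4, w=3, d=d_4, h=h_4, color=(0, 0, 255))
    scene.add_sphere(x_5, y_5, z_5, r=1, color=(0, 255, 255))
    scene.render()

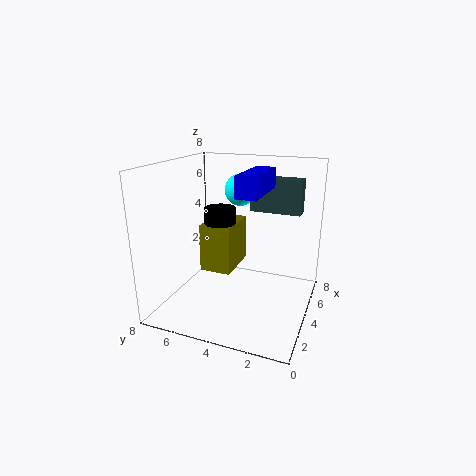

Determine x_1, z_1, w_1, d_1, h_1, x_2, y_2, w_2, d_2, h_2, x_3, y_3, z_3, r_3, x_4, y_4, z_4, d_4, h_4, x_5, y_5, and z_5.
x_1 = 6; z_1 = 5; w_1 = 1; d_1 = 3; h_1 = 2; x_2 = 5; y_2 = 5; w_2 = 3; d_2 = 2; h_2 = 3; x_3 = 6; y_3 = 6; z_3 = 2; r_3 = 1; x_4 = 1; y_4 = 2; z_4 = 7; d_4 = 1; h_4 = 1; x_5 = 7; y_5 = 5; z_5 = 6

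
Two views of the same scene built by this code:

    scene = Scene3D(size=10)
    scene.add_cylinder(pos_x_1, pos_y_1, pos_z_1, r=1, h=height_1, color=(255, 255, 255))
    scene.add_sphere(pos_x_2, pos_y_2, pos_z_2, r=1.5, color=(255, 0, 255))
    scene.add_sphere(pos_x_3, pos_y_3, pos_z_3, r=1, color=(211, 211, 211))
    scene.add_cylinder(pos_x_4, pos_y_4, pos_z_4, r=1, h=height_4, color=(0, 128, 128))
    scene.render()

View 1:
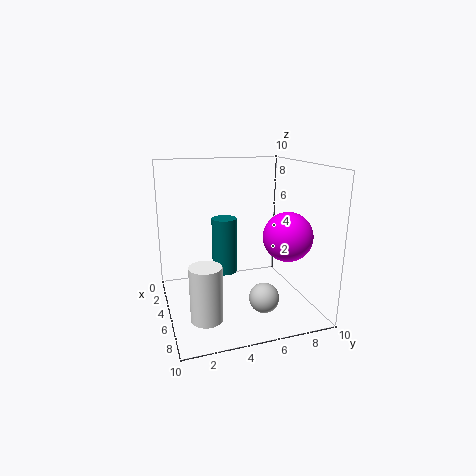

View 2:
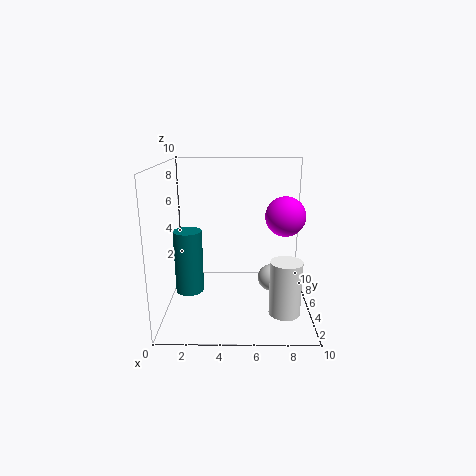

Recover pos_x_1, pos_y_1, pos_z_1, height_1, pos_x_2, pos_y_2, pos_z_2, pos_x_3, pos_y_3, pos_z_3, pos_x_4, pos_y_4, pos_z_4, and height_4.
pos_x_1 = 8
pos_y_1 = 2
pos_z_1 = 1
height_1 = 3.5
pos_x_2 = 8.5
pos_y_2 = 7
pos_z_2 = 6
pos_x_3 = 7.5
pos_y_3 = 6
pos_z_3 = 1.5
pos_x_4 = 1.5
pos_y_4 = 5
pos_z_4 = 1
height_4 = 4.5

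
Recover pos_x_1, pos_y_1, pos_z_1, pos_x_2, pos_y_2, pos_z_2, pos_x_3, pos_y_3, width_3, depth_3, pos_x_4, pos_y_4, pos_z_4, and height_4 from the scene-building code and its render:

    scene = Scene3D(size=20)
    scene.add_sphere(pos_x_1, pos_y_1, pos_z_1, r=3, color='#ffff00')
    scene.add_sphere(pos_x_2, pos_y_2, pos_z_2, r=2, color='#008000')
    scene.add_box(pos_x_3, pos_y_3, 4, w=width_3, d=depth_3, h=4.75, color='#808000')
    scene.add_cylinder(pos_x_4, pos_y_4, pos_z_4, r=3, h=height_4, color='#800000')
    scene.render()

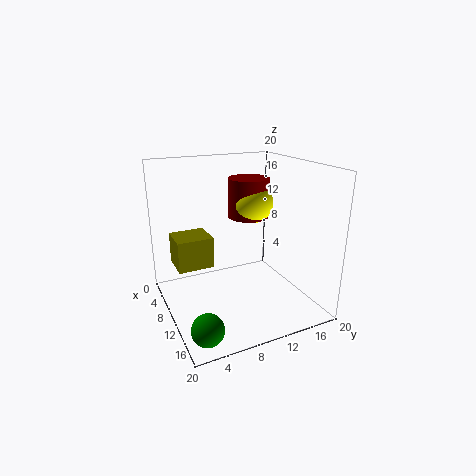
pos_x_1 = 7.5
pos_y_1 = 13.5
pos_z_1 = 14
pos_x_2 = 17.5
pos_y_2 = 2.5
pos_z_2 = 2.25
pos_x_3 = 0.75
pos_y_3 = 2.5
width_3 = 5
depth_3 = 5.5
pos_x_4 = 6.75
pos_y_4 = 13.25
pos_z_4 = 11.75
height_4 = 5.75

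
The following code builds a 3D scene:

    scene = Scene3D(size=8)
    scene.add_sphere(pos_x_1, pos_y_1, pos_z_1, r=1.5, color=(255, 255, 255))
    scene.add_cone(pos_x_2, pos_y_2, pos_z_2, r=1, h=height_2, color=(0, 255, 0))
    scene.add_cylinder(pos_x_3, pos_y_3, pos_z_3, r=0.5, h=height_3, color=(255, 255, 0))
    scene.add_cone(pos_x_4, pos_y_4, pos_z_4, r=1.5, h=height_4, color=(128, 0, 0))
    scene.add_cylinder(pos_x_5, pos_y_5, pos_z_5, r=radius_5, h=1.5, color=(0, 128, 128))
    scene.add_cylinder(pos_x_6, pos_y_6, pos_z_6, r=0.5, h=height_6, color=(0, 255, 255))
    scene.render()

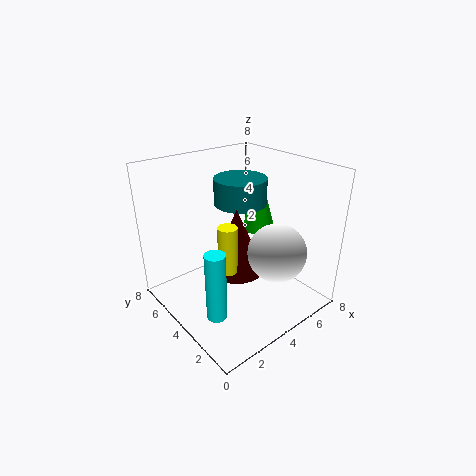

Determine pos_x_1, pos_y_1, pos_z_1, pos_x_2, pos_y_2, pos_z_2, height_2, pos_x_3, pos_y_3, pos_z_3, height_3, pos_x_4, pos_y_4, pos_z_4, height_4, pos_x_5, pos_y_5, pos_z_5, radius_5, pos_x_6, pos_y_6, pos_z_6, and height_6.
pos_x_1 = 4.5
pos_y_1 = 1.5
pos_z_1 = 4
pos_x_2 = 6.5
pos_y_2 = 5
pos_z_2 = 3.5
height_2 = 3.5
pos_x_3 = 2.5
pos_y_3 = 3
pos_z_3 = 3
height_3 = 2.5
pos_x_4 = 3.5
pos_y_4 = 3.5
pos_z_4 = 2.5
height_4 = 3.5
pos_x_5 = 5
pos_y_5 = 5
pos_z_5 = 5.5
radius_5 = 1.5
pos_x_6 = 1
pos_y_6 = 2
pos_z_6 = 1.5
height_6 = 3.5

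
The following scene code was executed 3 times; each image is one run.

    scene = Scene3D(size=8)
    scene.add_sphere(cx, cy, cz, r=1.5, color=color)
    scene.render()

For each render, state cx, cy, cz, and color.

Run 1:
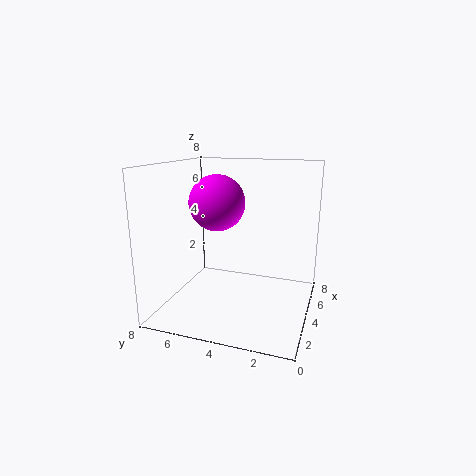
cx = 3.5, cy = 5, cz = 6, color = 'magenta'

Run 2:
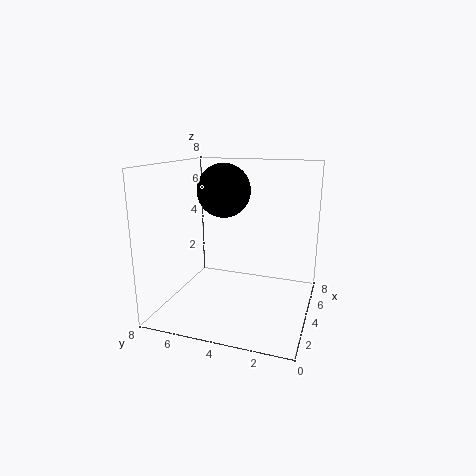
cx = 4.5, cy = 5, cz = 6.5, color = 'black'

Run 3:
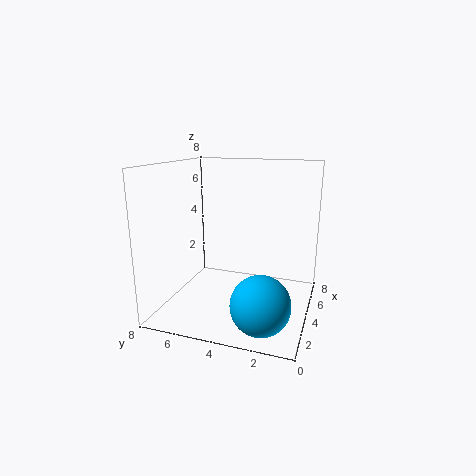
cx = 1.5, cy = 2, cz = 1.5, color = 'deepskyblue'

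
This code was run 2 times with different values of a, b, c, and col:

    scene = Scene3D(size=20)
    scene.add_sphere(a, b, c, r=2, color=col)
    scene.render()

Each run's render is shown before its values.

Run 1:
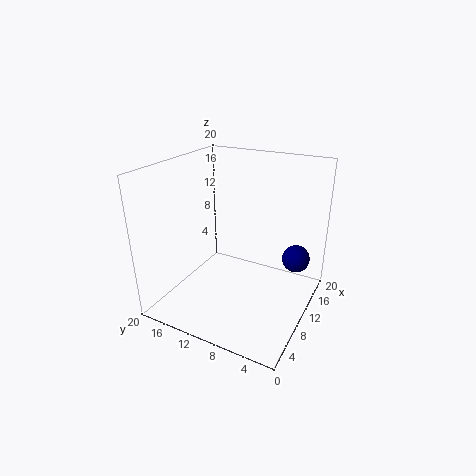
a = 15, b = 3, c = 6, col = 'navy'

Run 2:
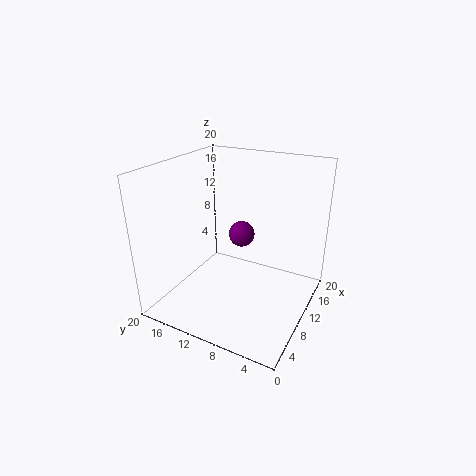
a = 15, b = 12, c = 8, col = 'purple'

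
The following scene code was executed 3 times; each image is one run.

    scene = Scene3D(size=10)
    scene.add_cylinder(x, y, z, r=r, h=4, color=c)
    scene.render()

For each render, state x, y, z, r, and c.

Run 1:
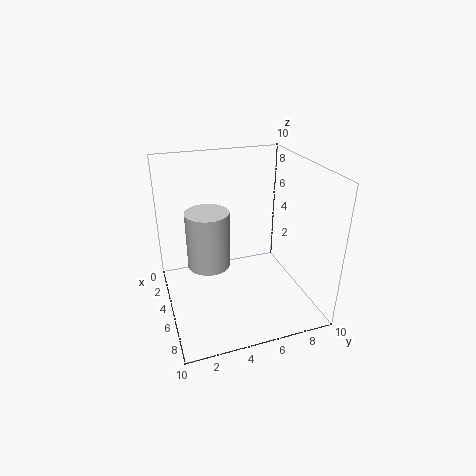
x = 4.5
y = 3
z = 3
r = 1.5
c = 'lightgray'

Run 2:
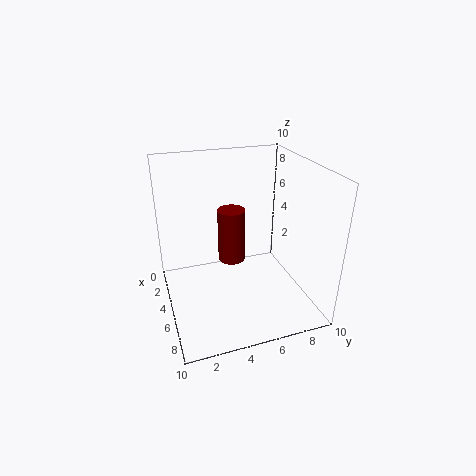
x = 3.5
y = 5
z = 2.5
r = 1
c = 'maroon'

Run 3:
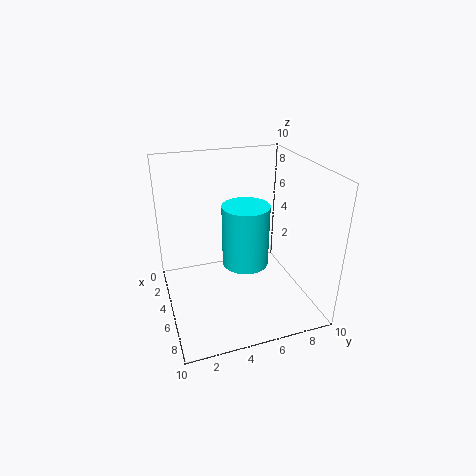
x = 6.5
y = 5
z = 4
r = 1.5
c = 'cyan'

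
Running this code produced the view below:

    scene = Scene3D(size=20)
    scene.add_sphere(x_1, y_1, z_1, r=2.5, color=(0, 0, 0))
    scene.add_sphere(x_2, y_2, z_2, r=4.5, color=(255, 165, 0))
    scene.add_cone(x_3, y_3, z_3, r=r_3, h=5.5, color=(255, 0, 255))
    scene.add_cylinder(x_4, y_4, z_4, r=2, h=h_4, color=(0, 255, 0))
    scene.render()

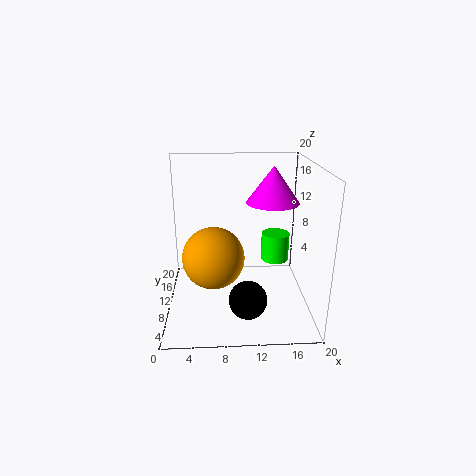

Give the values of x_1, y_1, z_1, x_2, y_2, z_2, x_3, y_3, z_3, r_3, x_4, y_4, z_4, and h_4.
x_1 = 11
y_1 = 4.5
z_1 = 3.5
x_2 = 6.5
y_2 = 11
z_2 = 6.5
x_3 = 15.5
y_3 = 15
z_3 = 13.5
r_3 = 4
x_4 = 15.5
y_4 = 11.5
z_4 = 6
h_4 = 4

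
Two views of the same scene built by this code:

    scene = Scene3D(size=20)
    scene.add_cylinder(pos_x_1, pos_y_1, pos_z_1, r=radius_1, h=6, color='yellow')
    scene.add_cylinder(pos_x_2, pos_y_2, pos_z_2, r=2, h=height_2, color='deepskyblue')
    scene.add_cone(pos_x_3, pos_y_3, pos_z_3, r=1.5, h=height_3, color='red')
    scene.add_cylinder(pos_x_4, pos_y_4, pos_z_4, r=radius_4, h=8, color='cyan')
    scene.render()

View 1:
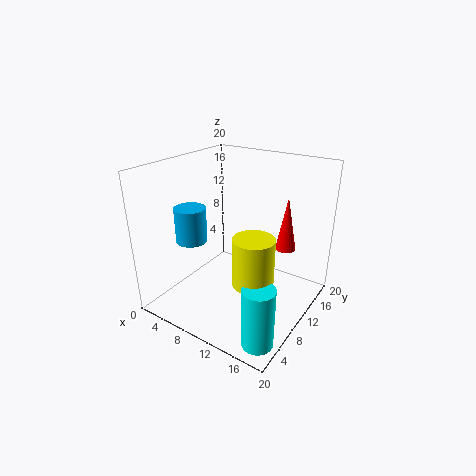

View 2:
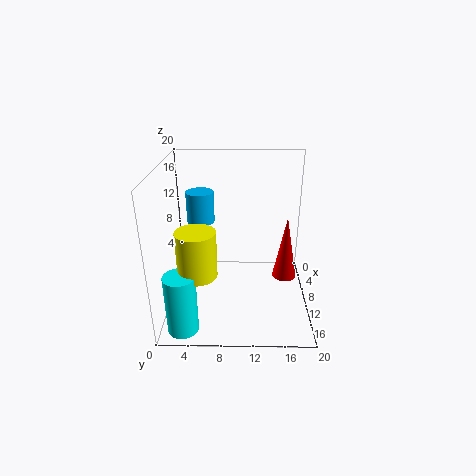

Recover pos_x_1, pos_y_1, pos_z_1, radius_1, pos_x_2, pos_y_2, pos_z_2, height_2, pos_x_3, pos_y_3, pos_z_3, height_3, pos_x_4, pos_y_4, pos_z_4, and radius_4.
pos_x_1 = 15.5
pos_y_1 = 5
pos_z_1 = 7.5
radius_1 = 2.5
pos_x_2 = 6.5
pos_y_2 = 4.5
pos_z_2 = 11
height_2 = 4.5
pos_x_3 = 14.5
pos_y_3 = 16
pos_z_3 = 7
height_3 = 8
pos_x_4 = 17.5
pos_y_4 = 3
pos_z_4 = 0.5
radius_4 = 2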